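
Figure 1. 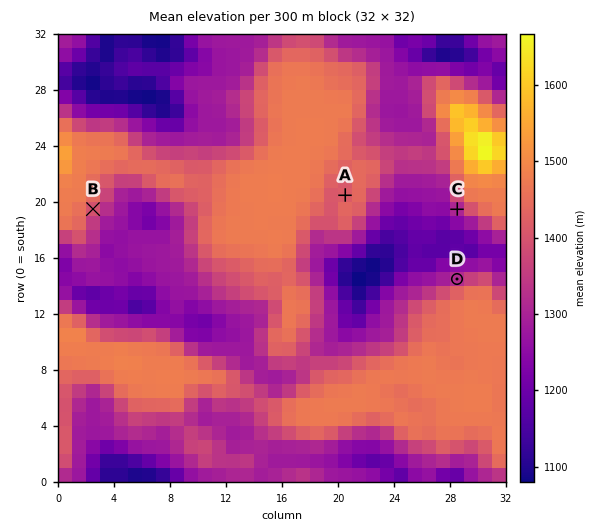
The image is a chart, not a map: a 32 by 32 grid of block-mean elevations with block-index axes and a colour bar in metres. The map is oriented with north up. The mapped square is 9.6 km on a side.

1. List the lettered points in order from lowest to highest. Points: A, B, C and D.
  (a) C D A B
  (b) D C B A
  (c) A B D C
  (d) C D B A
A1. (d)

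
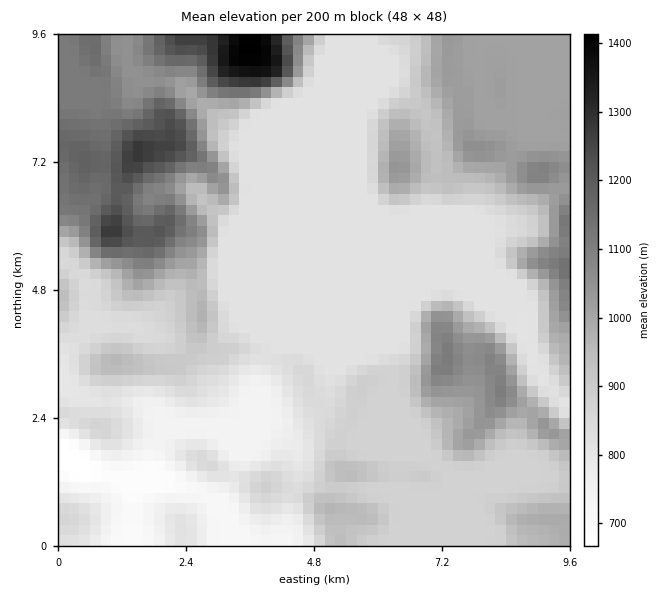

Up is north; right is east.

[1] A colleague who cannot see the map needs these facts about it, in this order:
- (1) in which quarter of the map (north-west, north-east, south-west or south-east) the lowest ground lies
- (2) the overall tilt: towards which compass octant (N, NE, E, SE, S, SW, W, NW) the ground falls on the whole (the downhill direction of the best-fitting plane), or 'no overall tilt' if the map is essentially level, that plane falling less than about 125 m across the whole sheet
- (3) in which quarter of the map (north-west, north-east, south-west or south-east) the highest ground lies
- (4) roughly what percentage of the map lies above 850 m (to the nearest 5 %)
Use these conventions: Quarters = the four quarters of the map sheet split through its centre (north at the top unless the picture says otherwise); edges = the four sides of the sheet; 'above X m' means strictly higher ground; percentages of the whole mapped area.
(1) Look to the south-west quarter for the lowest ground.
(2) Overall the map slopes down towards the south.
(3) The highest point lies in the north-west quarter of the map.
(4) Roughly 60 % of the ground is higher than 850 m.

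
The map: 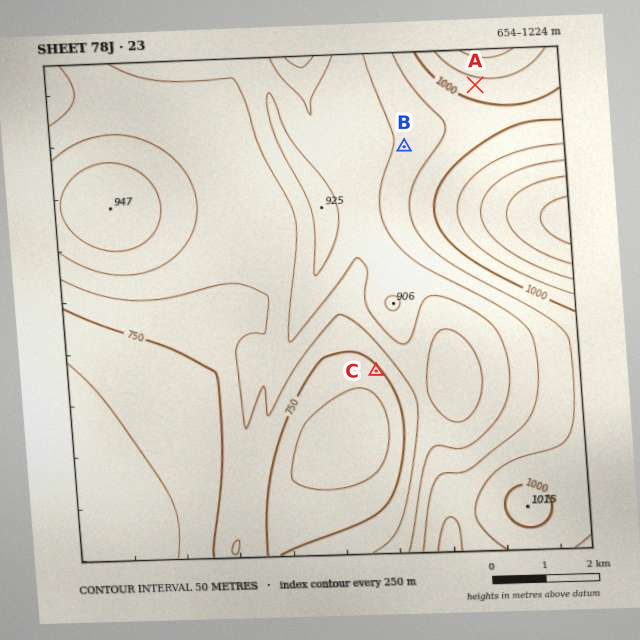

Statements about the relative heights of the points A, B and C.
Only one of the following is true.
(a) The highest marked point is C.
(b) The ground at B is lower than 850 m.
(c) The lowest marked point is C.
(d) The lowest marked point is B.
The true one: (c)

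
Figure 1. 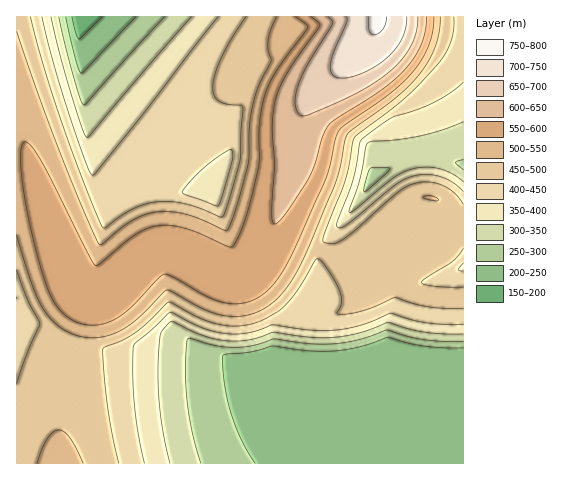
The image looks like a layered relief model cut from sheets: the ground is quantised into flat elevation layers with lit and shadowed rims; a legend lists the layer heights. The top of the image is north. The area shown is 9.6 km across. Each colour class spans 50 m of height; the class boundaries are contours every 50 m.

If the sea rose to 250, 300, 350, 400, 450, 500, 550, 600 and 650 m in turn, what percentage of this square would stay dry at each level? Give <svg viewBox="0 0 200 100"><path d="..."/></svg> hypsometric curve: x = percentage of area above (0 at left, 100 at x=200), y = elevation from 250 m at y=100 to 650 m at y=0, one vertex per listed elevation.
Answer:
<svg viewBox="0 0 200 100"><path d="M171 100l-10-12-14-13-17-13-33-12-39-12-18-13-26-13-7-12"/></svg>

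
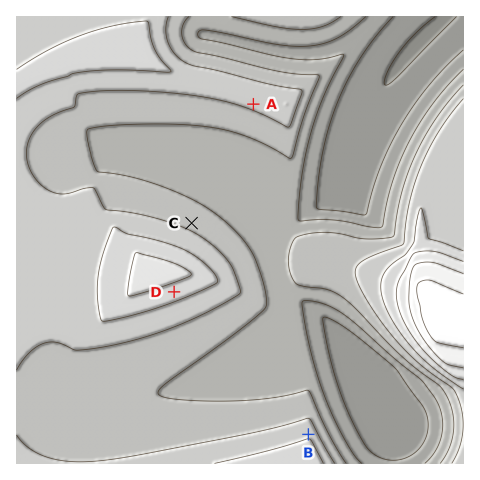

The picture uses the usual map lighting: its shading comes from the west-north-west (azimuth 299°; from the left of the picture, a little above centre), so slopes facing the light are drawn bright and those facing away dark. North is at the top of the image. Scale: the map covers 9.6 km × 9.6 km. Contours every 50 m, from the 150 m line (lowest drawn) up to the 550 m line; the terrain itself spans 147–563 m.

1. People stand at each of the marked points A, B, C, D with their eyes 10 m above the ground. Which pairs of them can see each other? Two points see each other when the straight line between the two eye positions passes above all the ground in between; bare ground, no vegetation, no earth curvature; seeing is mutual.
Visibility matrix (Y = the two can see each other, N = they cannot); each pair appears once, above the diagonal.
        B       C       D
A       Y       Y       N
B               N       Y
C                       N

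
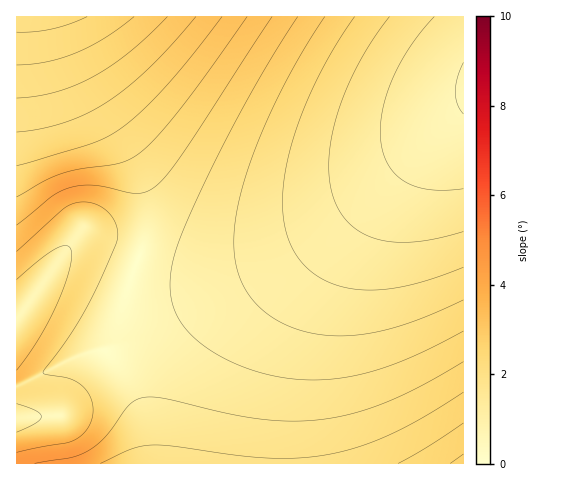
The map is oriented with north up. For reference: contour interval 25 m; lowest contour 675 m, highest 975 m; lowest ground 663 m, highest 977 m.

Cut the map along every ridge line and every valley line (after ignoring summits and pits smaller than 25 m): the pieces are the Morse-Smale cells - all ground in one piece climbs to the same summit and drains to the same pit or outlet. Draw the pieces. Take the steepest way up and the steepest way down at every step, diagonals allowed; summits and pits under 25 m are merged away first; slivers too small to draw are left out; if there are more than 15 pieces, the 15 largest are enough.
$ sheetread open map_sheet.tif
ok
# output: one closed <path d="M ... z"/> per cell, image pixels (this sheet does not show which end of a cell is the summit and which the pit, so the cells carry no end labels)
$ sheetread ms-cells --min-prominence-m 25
<path d="M463 110l-106 95-35 25-39 20-38 13-32 6-32 0-20-3-22-8-2 1-15 48-9 46 20 33 10 27 5 22 2 29 314-1z"/><path d="M463 16l-402 0 19 55 22 42 25 39 14 31 5 20 0 31-8 23 15 6 28 6 32 0 28-5 42-14 28-14 32-20 35-28 86-78z"/><path d="M60 16l-44 1 1 302 42-60 17-19 8-2 12 2 42 18 8-24 0-31-8-27-11-24-25-39-22-42z"/><path d="M84 238l-8 2-10 10-50 70 1 144 132-1 0-18-6-32-10-27-20-33 9-46 16-49-35-16z"/>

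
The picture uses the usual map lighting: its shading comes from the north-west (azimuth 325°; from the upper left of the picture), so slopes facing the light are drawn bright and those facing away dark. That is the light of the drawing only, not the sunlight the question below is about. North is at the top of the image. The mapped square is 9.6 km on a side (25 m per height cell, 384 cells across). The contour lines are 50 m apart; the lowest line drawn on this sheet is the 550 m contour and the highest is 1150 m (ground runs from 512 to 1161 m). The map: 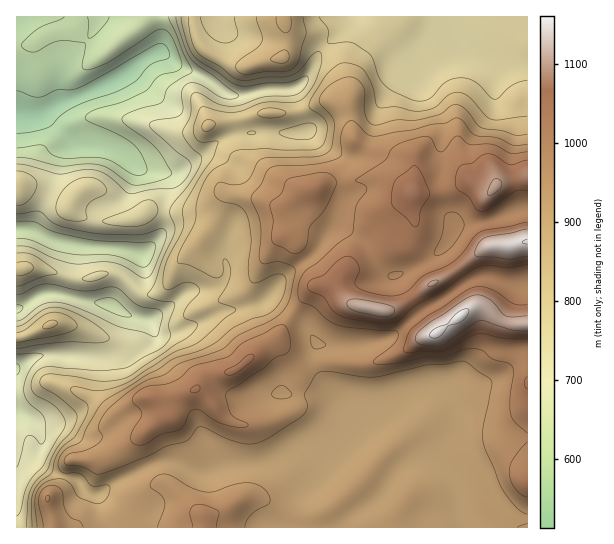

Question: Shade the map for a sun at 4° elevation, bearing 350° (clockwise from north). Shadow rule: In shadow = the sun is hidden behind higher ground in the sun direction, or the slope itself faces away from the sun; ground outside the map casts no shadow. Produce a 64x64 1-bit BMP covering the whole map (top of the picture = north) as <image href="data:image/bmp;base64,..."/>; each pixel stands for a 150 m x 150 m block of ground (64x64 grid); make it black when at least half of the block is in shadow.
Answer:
<image width="64" height="64" href="data:image/bmp;base64,Qk0+AgAAAAAAAD4AAAAoAAAAQAAAAEAAAAABAAEAAAAAAAACAAATCwAAEwsAAAIAAAAAAAAA////AAAAAAAAAAAcAAAAAQAAAD4AAAADGCAAHgAAAYMA8AAAAAABhwH4QAAAAAOHA//MAAAAA+QD///+AAAH8Af///+AAA/wAA///8AAD/AAA///8ADf8AAD///4B//wHAD///gP//A+AH//+B//8T8AH8B4P//5f4OHngg///h/g4c/gP///H8ABj/B///8eAAAf+P///5AAAB/4////v4AAB/j/////8AAB+D/////4AAB4//////wAADH/3///+AAAA//v/8/gMgAD/+H/wQH7wAf/8P4QD/zgB//8ODx//j/H+D8Af///B/eAD4H//4/B8wAHx///B+H4AAP//wQH4PgIYP/AAOPA/ADwP8D/8YB+APgfwf/wAH4APA/f//gAMAAMAD//+AAAgAQAP//8DAHAAA4/4HgPAcAD/7wAAA8DwA///DgADwfAD//4OAAAA8AD58AAAAAAAAADwAAAAAAAAAAAAH8AAAAAAAAA/8AAAAAAAAP/4AAIAAAAB//wABgAAAAf//h8AAAAAH/wf/+AAAAAPwAP/8AAABwAAAD/wAAAPwAABxnAAAA/+AA//AQAAD//AH/+AAAAB//A//4AAAAAf+D//gAAAAAf8/n/AAAAAA//4B8AAAAAA//ABwAAAAAB/wAHAAAAAAD+AAcAAAAAAD4AAAAAAAAAGAAAAAAAA=="/>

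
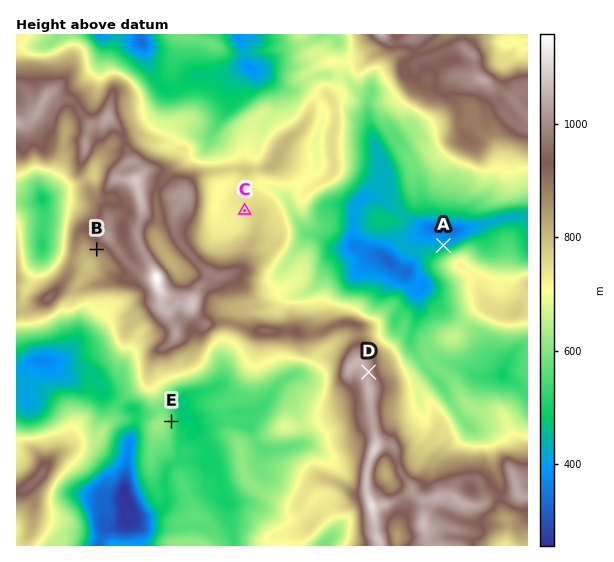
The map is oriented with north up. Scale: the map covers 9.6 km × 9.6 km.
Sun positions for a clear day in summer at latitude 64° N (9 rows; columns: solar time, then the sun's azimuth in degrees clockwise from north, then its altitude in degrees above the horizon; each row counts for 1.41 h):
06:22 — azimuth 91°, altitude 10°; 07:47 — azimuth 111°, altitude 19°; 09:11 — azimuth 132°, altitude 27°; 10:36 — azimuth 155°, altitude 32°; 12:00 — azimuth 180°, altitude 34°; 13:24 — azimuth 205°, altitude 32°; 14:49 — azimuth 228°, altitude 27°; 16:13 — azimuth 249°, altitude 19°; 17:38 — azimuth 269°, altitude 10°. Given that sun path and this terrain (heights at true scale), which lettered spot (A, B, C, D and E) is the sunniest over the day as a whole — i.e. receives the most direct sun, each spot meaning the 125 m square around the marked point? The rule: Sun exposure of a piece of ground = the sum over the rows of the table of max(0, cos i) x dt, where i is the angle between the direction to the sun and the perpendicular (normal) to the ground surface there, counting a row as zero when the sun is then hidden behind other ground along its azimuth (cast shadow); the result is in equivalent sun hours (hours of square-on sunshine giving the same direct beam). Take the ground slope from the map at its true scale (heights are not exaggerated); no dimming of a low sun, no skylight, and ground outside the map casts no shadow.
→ B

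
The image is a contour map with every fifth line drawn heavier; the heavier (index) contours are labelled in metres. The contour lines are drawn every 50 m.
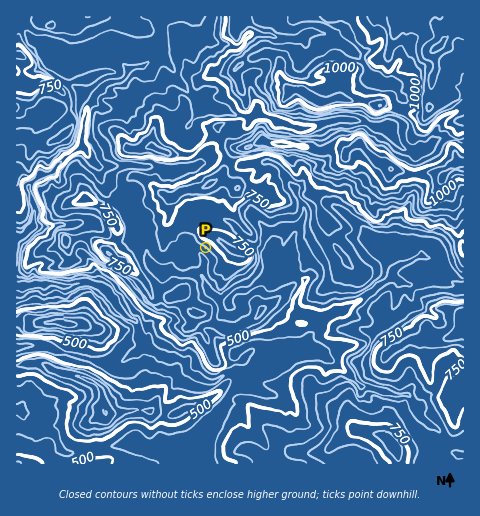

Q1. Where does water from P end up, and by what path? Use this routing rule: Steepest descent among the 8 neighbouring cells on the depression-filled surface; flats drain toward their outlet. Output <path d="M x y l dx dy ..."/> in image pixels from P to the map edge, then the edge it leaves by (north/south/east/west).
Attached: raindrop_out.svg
<path d="M206 248l-5 4 0 3 3 5 0 7-2 5 0 5 2 3 0 4 4 6 8 8 6 3 2 0 10-8 4-2 11-1 7-6 8-5 7 0 1-1 16 0 4-2 6 0 2 2 4 1 1 6-7 14-1 13 15 3 8 5 1 3 0 4-13 12-3 10-10 5-12 10-17 10-9 1-1 1-7 0-4 3-4 0-7-7-4 0-3 3-3 0-10 7-6 0-7-4-6-1-6-5-3-7 0-2-4-3-2-2-13-1-5-3-4 0-4-3-16-16 0-9-2-5-10-5-2-2-5-5-3-8-15-15-6-1-4-2-4 0-2-2-1 2-7 0-6 3-9 0-10-3-17 1-4 2-14 0"/>
exit: west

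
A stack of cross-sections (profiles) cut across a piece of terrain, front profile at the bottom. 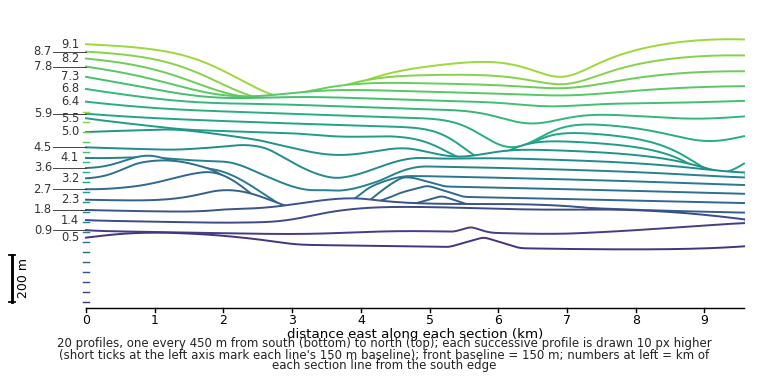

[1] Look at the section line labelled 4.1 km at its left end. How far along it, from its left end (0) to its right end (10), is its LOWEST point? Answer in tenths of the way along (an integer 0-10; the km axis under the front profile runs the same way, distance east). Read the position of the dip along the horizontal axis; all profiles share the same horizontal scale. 4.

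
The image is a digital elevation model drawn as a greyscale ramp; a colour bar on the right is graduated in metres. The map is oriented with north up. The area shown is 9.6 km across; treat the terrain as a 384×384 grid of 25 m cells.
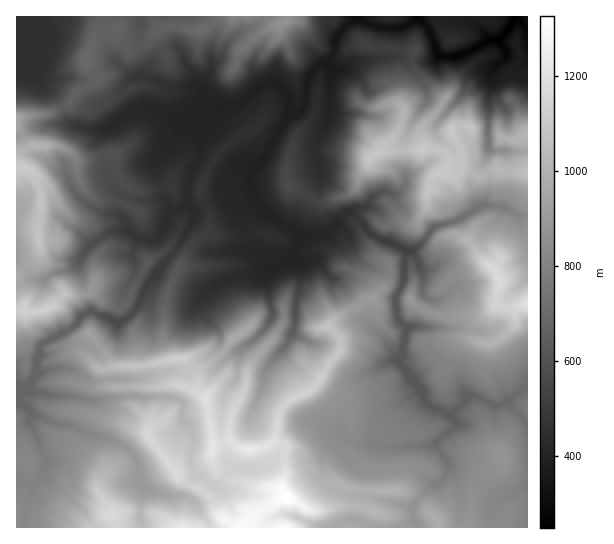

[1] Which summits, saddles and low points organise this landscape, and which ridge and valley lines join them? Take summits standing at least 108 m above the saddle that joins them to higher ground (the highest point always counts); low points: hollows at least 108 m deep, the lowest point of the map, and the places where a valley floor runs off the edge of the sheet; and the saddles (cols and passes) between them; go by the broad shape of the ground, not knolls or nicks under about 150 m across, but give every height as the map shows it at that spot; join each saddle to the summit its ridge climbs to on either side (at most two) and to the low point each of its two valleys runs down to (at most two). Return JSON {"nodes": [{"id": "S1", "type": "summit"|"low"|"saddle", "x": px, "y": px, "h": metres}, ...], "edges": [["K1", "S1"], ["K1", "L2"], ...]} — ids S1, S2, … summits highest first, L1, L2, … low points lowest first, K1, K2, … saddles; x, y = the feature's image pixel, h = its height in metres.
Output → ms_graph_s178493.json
{"nodes": [
{"id": "S1", "type": "summit", "x": 287, "y": 498, "h": 1328},
{"id": "S2", "type": "summit", "x": 527, "y": 305, "h": 1200},
{"id": "S3", "type": "summit", "x": 111, "y": 517, "h": 1163},
{"id": "S4", "type": "summit", "x": 23, "y": 310, "h": 1130},
{"id": "S5", "type": "summit", "x": 17, "y": 167, "h": 1104},
{"id": "S6", "type": "summit", "x": 451, "y": 131, "h": 1099},
{"id": "S7", "type": "summit", "x": 286, "y": 21, "h": 865},
{"id": "L1", "type": "low", "x": 515, "y": 18, "h": 247},
{"id": "L2", "type": "low", "x": 26, "y": 17, "h": 445},
{"id": "K1", "type": "saddle", "x": 142, "y": 527, "h": 1036},
{"id": "K2", "type": "saddle", "x": 25, "y": 267, "h": 946},
{"id": "K3", "type": "saddle", "x": 519, "y": 391, "h": 707},
{"id": "K4", "type": "saddle", "x": 70, "y": 330, "h": 671},
{"id": "K5", "type": "saddle", "x": 63, "y": 107, "h": 637},
{"id": "K6", "type": "saddle", "x": 139, "y": 46, "h": 625},
{"id": "K7", "type": "saddle", "x": 127, "y": 205, "h": 570},
{"id": "K8", "type": "saddle", "x": 411, "y": 59, "h": 543},
{"id": "K9", "type": "saddle", "x": 309, "y": 197, "h": 531},
{"id": "K10", "type": "saddle", "x": 402, "y": 247, "h": 526}],
"edges": [["K1", "S1"], ["K1", "S3"], ["K1", "L1"], ["K2", "S4"], ["K2", "S5"], ["K2", "L1"], ["K3", "S1"], ["K3", "S2"], ["K3", "L1"], ["K4", "S1"], ["K4", "S4"], ["K4", "L1"], ["K5", "S1"], ["K5", "L1"], ["K5", "L2"], ["K6", "S1"], ["K6", "S7"], ["K6", "L1"], ["K7", "S1"], ["K7", "S5"], ["K7", "L1"], ["K8", "S1"], ["K8", "S6"], ["K8", "L1"], ["K9", "S1"], ["K9", "S6"], ["K9", "L1"], ["K10", "S1"], ["K10", "S6"], ["K10", "L1"]]}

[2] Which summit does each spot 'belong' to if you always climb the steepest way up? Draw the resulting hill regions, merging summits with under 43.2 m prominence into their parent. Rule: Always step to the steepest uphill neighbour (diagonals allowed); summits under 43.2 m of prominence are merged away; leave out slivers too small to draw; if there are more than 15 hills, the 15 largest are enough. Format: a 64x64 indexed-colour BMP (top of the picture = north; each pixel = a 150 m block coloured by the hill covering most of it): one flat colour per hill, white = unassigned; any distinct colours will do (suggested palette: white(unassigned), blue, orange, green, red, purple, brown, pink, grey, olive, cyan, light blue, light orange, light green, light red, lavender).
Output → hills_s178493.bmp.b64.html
<image width="64" height="64" href="data:image/bmp;base64,Qk12CAAAAAAAAHYAAAAoAAAAQAAAAEAAAAABAAQAAAAAAAAIAAATCwAAEwsAABAAAAAAAAAA////ALR3HwAOf/8ALKAsACgn1gC9Z5QAS1aMAMJ34wB/f38AIr28AM++FwDox64AeLv/AIrfmACWmP8A1bDFABqqqqqqqqqqAAAAABERERERERERERERERHMzMzMwRERGqqqqqqqqqAAAAABEREREREREREREREREczMzMzBEREaqqqqqqqqqgAAAAERERERERERERERERERzMzMzMwRERGqqqqqqqqqAAAAERERERERERERERERERHMzMzMzBEREaqqqqqqqqoAu7ERERERERERERERERERERzMzMzBERERqqqqqqqqqru7uxFBEREREREREREREREREczMzBEREREaqqqqqqqru7u7FEQREREREREREREREREREczBERERERGqqqqqqqu7u7tEREFEERERERERERERERERwREREREREaqqqqqqq7u7u0REREREEREREREREREREREREREREREaqqqqqqq7u7u7REREREREREQRERERERERERERERERERqqqqqqq7u7u7tEREREREREREQRERERERERERERERERGqqqqru7u7u7u0REREREREREREERERERERERERERERGqqqq7u7u7u7u7REREREREREREEREREREREREREREREaq7u7u7u7u7u7REREREREREQRERERERERERERERERERu7u7u7u7u7u7tEREREREREERERERERERERIhERERERu7u7u7u7u7u7u0REREREREERERERERERERIiIRESERu7uxERERERERERREREREREERERERERERERIiIiIiIhGBERERERERERERFEREREREERERERERERERIiIiIiIiIogRERERERERERERREREREEREREREREREREiIiIiIiIiiIERERERERERERREREREQREREREREREREiIiIiIiIiKIgREREREREREREUREREREEREREREREREiIiIiIiIiIoiBEREREREREREREURERERBERERERERESIiIiIiIiIiiIERERERERERERERFEFEREERERERERERIiIiIiIiIiKIiBERERERERERERERERFERBERERERERESIiIiIiIiIoiIiBERERERERERERERERREQRERERERERIiIiIiIiIiiIiIgRERERERERERERERFERBERERERERIiIiIiIiIiKIiIiIERiIERERERERERERREEREREREREiIiIiIiIiIoiIiIiIiIiBERERERERERFEQRERERERESIiIiIiIiIiiIiIiIiIiIgREREREREREURBERERERERIiIiIiIiIiKIiIiIiIiIiBERERERERERREEREREREREiIiIiIiIiIoiIiIiIiIiIgRERERERERREQRERERERESIiIiIiIiIiiHeIiIiIiIgRERERERERFERBEREREREREiIiIiIiIiKHd3d4iIiIgRERERERERERREERERERERESIiIiIiIiInd3d3eIiIiBERERERERERERQRERERERERIiIiIiIiIid3d3d3iIiIEREREREREREREREREREREREiIiIiIiIiJ3d3d3d4iIgRERERERERERERERERERERMzMiIiIiIiInd3d3d3eIiBERERERERERERFmERERETMzMyIiIiIiIid3d3d3d3dxERERERERERERFmZmYRETMzMzMiIiIiIiJ3d3d3d3d3ERERERERERERERZmZhETMzMzMzMyIiIiInd3d3d3d3ERERERERERERERFmZmZjMzMzMzMzMyIiLud3d3d3d3dxERERERERERERERZmZmZjMzMzMzMzM+7u53d3d3d3d3EREREREREREREREWZmZmYzMzMzMzMz7u7nd3d3d3dxERERERERERERERERZmZmZmZjMzMzMzPu7ud3d3d3d3EREREREREREREREREWZmZmZmYzMzMzM+7u53d3d3d3ERERERERERERERERERZmZmZmZjMzMzMz7u7nd3d3d3cRERERERERERERERERFmZmZmZjMzMzMzPu7ud3d3d3dxEREREREREREREREREWZmZmZmMzMzMzM+7u53d3d3d3ERERERERERERERERERZmZmZmYzMzMzMz///3d3d3d3cRERERERERERERERERFmZmZmZjMzMzMzP///h3d3d3dxEREREREREREREREREWZmZmZmYzMzMzM///+IiId5mZkRERERERERERERERERFmZmZmZjMzMzMz///4iIiJmZmZkREREREREREREREREWZmZmZmYzMzMzP///iIiImZmZmZERERERERERERFVERZmZmZmZmMzMzM///+IiImZmZmZkRERERFVVVEREVURFmZmZmZmYzMzMz8R/4iImZmZmZkREREREVVVVRERVREWZmZmZmZjMzMzPxEfiImZmZmZmRERVVVVVVVVURVVERZmZmZmZmMzMzMxER+ImZmZmZmZmVVVVVVVVVVVVVVRFmZmZmZmYzMzMzEREYiZmZmZmZmZVVVVVVVVVVVVVVERFmZmZmZjMzMzMxERiZmZmZmZmZlVVVVVVVVVVVVVVVERERZmZhEzMzMzMRGZmZmZmZmZmVVVVVVVVVVVVVVVVRERERERER3dMzMxERmZmZmZmZmVVVVVVVVVVVVVVVVVERERERER3d3dMzERGZmZmZmZmZVVVVVVVVVVVVVVVVURERERERHd3d3d0REZmZmZmZmZlVVVVVVVVVVVVVVVUREREQARHd3d3d3dERmZmZmZmZmVVVVVVVVVVVVVVVVRERAAAAAd3d3d3d0R"/>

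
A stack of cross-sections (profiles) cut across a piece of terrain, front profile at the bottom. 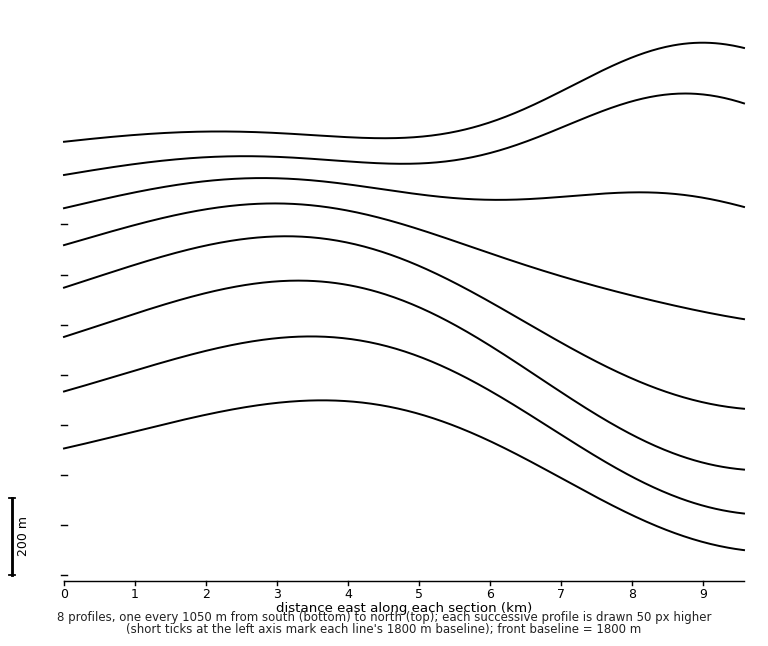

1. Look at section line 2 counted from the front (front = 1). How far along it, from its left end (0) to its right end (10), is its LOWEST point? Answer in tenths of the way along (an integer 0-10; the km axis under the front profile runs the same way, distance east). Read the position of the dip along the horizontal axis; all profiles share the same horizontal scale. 10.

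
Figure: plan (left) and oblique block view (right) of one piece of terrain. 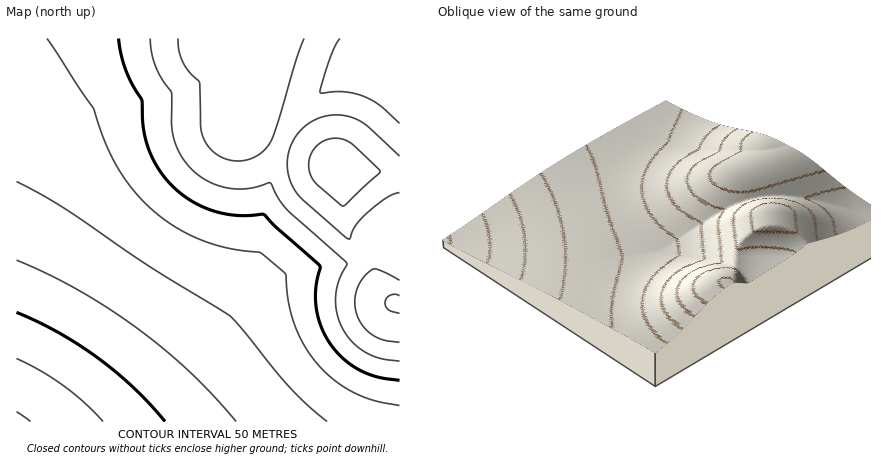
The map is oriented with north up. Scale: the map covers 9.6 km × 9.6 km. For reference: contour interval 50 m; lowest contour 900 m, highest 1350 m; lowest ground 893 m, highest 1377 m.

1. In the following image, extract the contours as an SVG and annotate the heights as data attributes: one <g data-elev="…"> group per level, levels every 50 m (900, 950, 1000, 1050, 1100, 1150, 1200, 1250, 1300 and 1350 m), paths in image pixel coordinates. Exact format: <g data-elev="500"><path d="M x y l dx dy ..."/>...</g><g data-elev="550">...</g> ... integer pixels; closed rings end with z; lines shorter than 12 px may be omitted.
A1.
<g data-elev="900"><path d="M16 412l15 10"/></g><g data-elev="950"><path d="M16 359l24 12 24 15 20 16 19 20"/></g><g data-elev="1000"><path d="M16 312l42 20 40 26 36 30 31 34"/></g><g data-elev="1050"><path d="M16 260l32 14 30 16 30 18 29 20 27 22 26 22 46 50"/></g><g data-elev="1100"><path d="M16 182l46 25 86 58 82 51 60 71 18 18 19 17"/></g><g data-elev="1150"><path d="M47 38l46 70 12 34 13 26 12 17 12 15 24 21 28 16 28 10 36 5 4 2 24 20 2 28 7 24 10 22 15 18 16 16 20 11 20 8 24 4"/></g><g data-elev="1200"><path d="M119 38l2 16 5 16 16 30 1 26 5 20 7 18 11 14 20 19 24 13 24 5 30 0 12 13 44 38-4 24 1 20 6 22 11 18 14 12 14 10 16 5 22 3"/></g><g data-elev="1250"><path d="M400 123l-20-18-16-9-20-4-24 0 10-34 10-20"/><path d="M150 38l2 14 4 14 6 12 10 14 1 42 5 16 8 12 16 16 22 9 22 2 24-6 8 15 9 12 60 54-9 18-2 18 2 18 9 18 10 10 13 8 12 5 18 2"/></g><g data-elev="1300"><path d="M400 280l-20-10-8-1-7 7-6 8-3 8-1 10 3 16 10 14 14 7 18 3"/><path d="M400 156l-38-34-14-6-16-1-16 5-16 10-10 16-3 18 3 16 8 15 50 44 2-1 6-12 10-13 20-15 14-5"/><path d="M178 38l1 12 4 12 6 10 11 10 1 44 3 14 6 9 8 7 10 4 10 1 10-1 8-4 8-6 7-8 33-104"/></g><g data-elev="1350"><path d="M400 296l-4-2-6 2-4 2-1 6 3 6 12 3"/><path d="M341 206l5-1 34-33-30-29-8-4-10 0-10 3-8 8-5 8 0 12 2 6 5 7z"/></g>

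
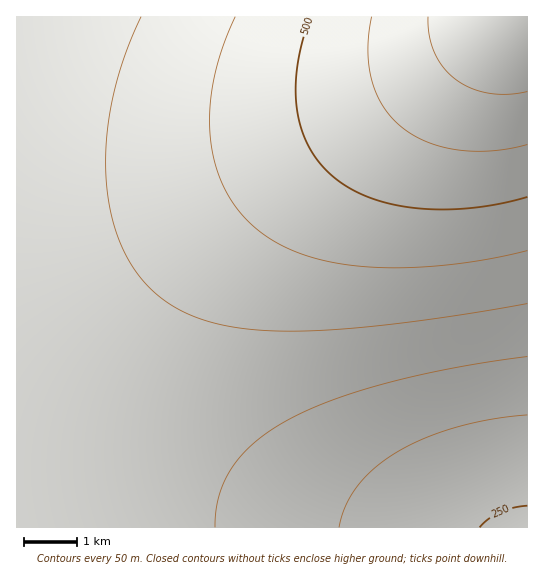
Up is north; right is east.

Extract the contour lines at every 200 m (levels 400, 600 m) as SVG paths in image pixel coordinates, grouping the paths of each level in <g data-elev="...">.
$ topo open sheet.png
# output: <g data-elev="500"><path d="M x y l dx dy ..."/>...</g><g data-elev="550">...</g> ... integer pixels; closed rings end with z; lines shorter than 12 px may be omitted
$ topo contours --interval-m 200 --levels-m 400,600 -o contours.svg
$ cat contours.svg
<g data-elev="400"><path d="M141 17l-17 41-12 43-6 41 0 40 6 37 12 32 17 27 22 22 23 13 28 10 32 6 39 2 46-1 56-5 70-10 70-11"/></g><g data-elev="600"><path d="M428 17l1 18 5 18 9 14 13 12 15 9 18 5 18 1 20-2"/></g>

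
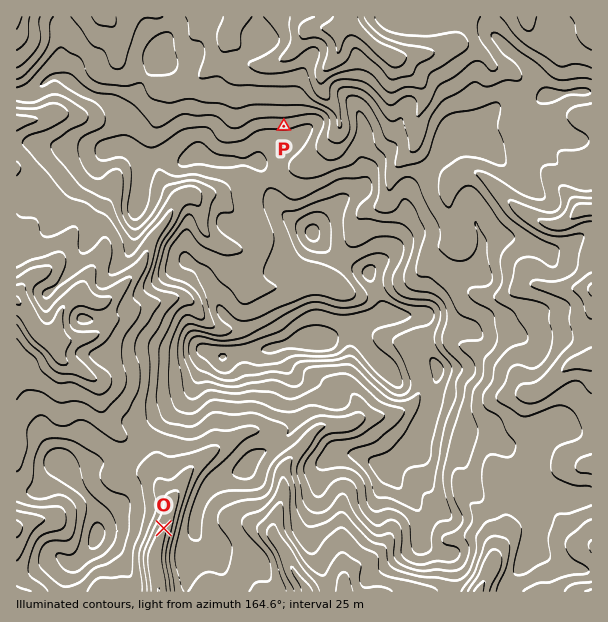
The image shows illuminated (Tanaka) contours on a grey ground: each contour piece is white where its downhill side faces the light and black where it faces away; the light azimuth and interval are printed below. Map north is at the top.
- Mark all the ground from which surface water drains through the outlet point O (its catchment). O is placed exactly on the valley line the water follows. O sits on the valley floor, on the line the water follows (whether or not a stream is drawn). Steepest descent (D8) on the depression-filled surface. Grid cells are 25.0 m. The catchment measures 5.513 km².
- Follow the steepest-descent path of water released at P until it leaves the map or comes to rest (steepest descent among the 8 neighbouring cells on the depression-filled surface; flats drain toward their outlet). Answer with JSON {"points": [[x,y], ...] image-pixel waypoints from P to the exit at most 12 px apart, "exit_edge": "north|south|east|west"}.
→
{"points": [[284, 126], [284, 114], [284, 102], [284, 90], [284, 78], [284, 66], [290, 54], [300, 42], [309, 30], [321, 29], [333, 29], [345, 21], [345, 17]], "exit_edge": "north"}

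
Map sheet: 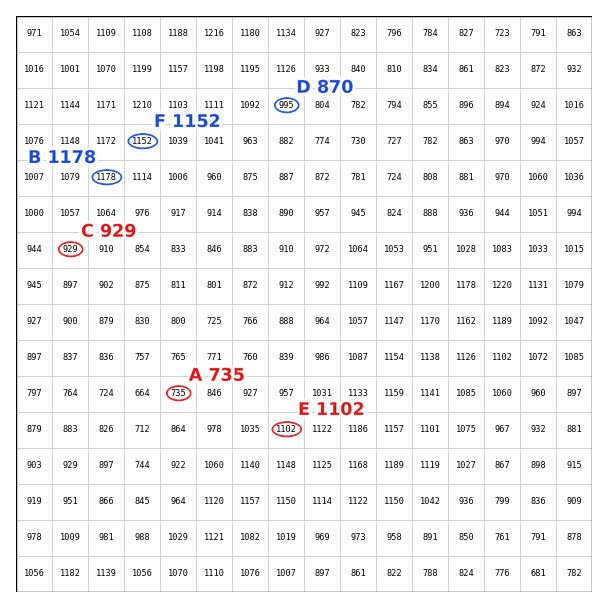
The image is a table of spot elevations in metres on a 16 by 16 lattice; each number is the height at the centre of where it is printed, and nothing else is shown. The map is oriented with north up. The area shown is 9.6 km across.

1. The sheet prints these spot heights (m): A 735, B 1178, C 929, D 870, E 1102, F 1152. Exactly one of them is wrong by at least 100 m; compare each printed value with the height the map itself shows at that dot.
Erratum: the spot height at D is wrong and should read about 995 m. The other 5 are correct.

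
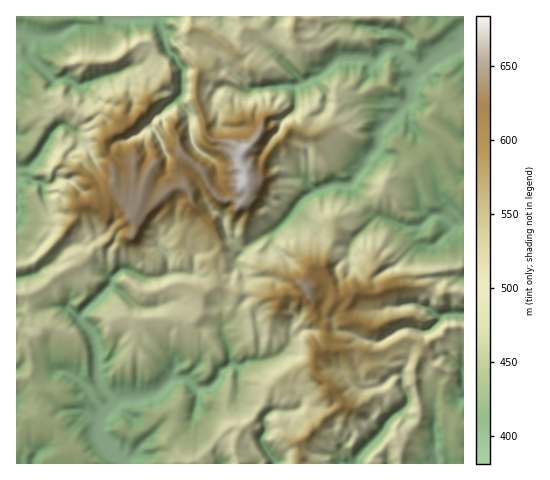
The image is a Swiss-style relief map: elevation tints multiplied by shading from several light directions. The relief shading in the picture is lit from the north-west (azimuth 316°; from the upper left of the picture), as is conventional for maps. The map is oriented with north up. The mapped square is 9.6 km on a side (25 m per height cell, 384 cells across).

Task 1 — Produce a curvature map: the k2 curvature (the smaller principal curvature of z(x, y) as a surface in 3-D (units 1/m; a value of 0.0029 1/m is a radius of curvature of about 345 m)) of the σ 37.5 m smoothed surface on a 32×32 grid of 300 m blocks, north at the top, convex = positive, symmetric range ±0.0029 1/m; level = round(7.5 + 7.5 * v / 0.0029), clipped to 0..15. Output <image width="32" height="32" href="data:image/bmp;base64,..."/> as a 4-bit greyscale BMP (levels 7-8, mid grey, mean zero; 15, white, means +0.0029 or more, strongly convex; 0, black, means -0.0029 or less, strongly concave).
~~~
<image width="32" height="32" href="data:image/bmp;base64,Qk12AgAAAAAAAHYAAAAoAAAAIAAAACAAAAABAAQAAAAAAAACAAATCwAAEwsAABAAAAAAAAAAAAAAABEREQAiIiIAMzMzAERERABVVVUAZmZmAHd3dwCIiIgAmZmZAKqqqgC7u7sAzMzMAN3d3QDu7u4A////AHR3d1ZVZ3dGZRRlNBg3Zld2Z3ZmZYd3Z2B2dmJgaGVnd3d2aWZXZ3eBZlcmVAdkZ3h2VmZXd0ZmYzNlVmUQdHdnZ3VmVXhXZmdoRVdnY0R1Z3hVVmZHM0ZndmWFU1F1ZWdUVWdoZFgUd4dXVVhBY3NmZ3RXZmRlckNGVmZWZkUzd2eDZXdXdmR1dFZ3QUdmZWd3YoZ2d3ZHdGQzQ0gwAGVWdheHd3d3ZmR0RkdlZ4QAZlNhdxRGZ1ZWdFZmVjAAhnd2dhJ3d3Z3V2R3ZYaIdXYhd3cyEiM2ZUVGZkRENlQzZhaGVWdHV3NncmdiZ2NWZ2RiRUVlN2ZjJUd2ZGdnZGZnV0VEhVd2QXM3dXY2dlhWV2VEZHVVZgRWUmeHdDRjVVdGh1Z2ZHFVg1VId2ZnV1ZlRiVndnVyZXdWUURXh1doQiJFZmdGR0Z3VTdlR4d3dlJ1UmV1NmUnZERXd2V2h3Z0RkNVkwcBd3JHN2dkV3d3VwY1cgIHBkRYBmd2dGdWdHdiZFdgKAc2ZiFVd3ZWV1d2aFZFOAAlRmViZ0ZmZVV3ZlZVd0dAZSMhM2ZHZ1ZYd2chMRVmcVVkRkQjZ2V1VWdjZnh0NnBHU3dhdjVUdlZnZnZlV2YRVjdlR3dlVTR1ZmZVd2ZXA3ZkZlZmZ4ZTZ2ZnhlZVVSNlRmZGZ2UiRmd2"/>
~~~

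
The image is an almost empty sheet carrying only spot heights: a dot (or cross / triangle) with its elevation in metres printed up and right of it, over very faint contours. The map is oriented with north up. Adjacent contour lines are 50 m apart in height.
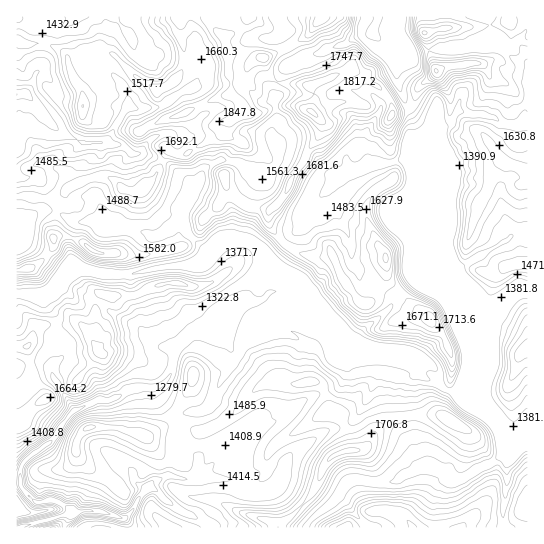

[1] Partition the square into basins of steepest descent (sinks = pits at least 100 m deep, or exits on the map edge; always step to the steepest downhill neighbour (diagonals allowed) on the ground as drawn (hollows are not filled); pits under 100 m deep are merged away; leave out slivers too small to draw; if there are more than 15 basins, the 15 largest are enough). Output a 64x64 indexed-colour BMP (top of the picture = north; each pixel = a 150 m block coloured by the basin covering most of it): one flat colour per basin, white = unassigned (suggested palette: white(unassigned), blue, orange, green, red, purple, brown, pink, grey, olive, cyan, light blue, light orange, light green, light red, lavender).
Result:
<image width="64" height="64" href="data:image/bmp;base64,Qk12CAAAAAAAAHYAAAAoAAAAQAAAAEAAAAABAAQAAAAAAAAIAAATCwAAEwsAABAAAAAAAAAA////ALR3HwAOf/8ALKAsACgn1gC9Z5QAS1aMAMJ34wB/f38AIr28AM++FwDox64AeLv/AIrfmACWmP8A1bDFABEREREREREREREREREREREREREREREREREREREREREREREREREREREREREREREREREREREREREREREREREREREREREREREREREREREREREREREREREREREREREREREREREREREREREREREREREREREREREREREREREREREREREREREREREREREREREREREREREREREREREREREREREREREREREREREREREREREREREREREREREREREREREREREREREREREREREREREREREREREREREREREREREREREREREREREREREREREREREREREREREREREREREREREREREREREREREREREREREREREREREREREREREREREREREREREREREREREREREREREREREREREREREREREREREREREREREREREREREREREREREREREREREREREREREREREREREREREREREREREREREREREREREREREREREREREREREREREREREREREREREREREREREREREREREREREREREREREREREREREREREREREREREREREREREREREREREREREREREREREREREREREREREREREREREREREREREREREREREREREREREREREREREREREREREREREREREREREREREREREREREREREREREREREREREREREREREREREREREREREREREREREREREREREREREREREREREREREREREREREREREREREREREREREREREREREREREREREREREREREREREREREREREREREREREREREREREREREREREREREREREREREREREREREREREREREREREREREREREREREREREREREREREREREREREREREREREREREREREREREREREREREREREREREREREREREREREREREREREREREREREREREREREREREREREREREREREREREREREREREREREREREREREREREREREREREREREREREREREREREREREREREREREREREREREREREREREREREREREREREREREREREREREREREREREREREREREREREREREREREREREREREREREREREREREREREREREREREREREREREREREREREREREREREREREREREREREREREREREREREREREREREREREREREREREREREREREREREREREREREREREREREREREREREREREREREREREREREREREREREREREREREREREREREREREREREREREREREREREREREREREREREREREREREREREREREREREREREREREREREREREREREREREREREREREREREREREREREREREREREREREREREREREREREREREREREREREREREREREREREREREREREREREREREREREREREREREREREREREREREREREREREREREREREREREREREREREREREREREREREREREREREREREREREREREREREREREREREREREREREREREREREREREREREREREREREREREREREREREREREREREREREREREREREREREREREREREREREREREREREREREREREREREREREREREREREREREREREREREREREREREREREREREREREREREREREREREREREREREREREREREREREREREREREREREREREREREREREiIiERERERERERERERERERERERERERERERERERERERESIiIiERERIiERERERERERERERERERERERERERERERERIiIiIiERIiIhEREREREREREREREREREREREREREREREiIiIiIiIiIiIRERERERERERERERERERERERERERERESIiIiIiIiIiIhERERERERERERERERERERERERERERERIiIiIiIiIiIiIREREREREREREREREREREREREREREREiIiIiIiIiIiIiIhERERERERERERERERERERERERERESIiIiIiIiIiIiIiIhERERERERERERERERERERERERERIiIiIiIiIiIiIiIiIhEREREREREREREREREREREREREiIiIiIiIiIiIiIiIiERERERERERERERERERERERERESIiIiIiIiIiIiEiIiIiERERERERERERERERERERERERIiIiIiIiIiIiIREiIiIRERERERERERETMREREREREREiIiIiIiIiIiIRERESIhERERERERERERMzERERERERESIiIiIiIiIiIhERERERERERERERERERMzMRERERERERIiIiIiIiIiJEQRERERERERETMRERERMzMzEREREREREiIiIiIiIiJEREERERERERMzMzMxETMzMzMxERERERESIiIiIiIiJERERBERERERMzMzMzMzMzMzMzERERERERIiIiIiIiJEREREEREREREzMzMzMzMzMzMzMREREREREiIiJEIiJEREREQREREREREzMzMzMzMzMzMxERERERESIiRERERERERERBEREREREREzMzMzMzMzMzERERERERREREREREREREREERERERERERMzMzMzMzMzERERERERFEREREREREREREERERERERERETMzMzMzMzMREREREREUREREREREREREQREREREREREREzMzMzMzMxERERERER"/>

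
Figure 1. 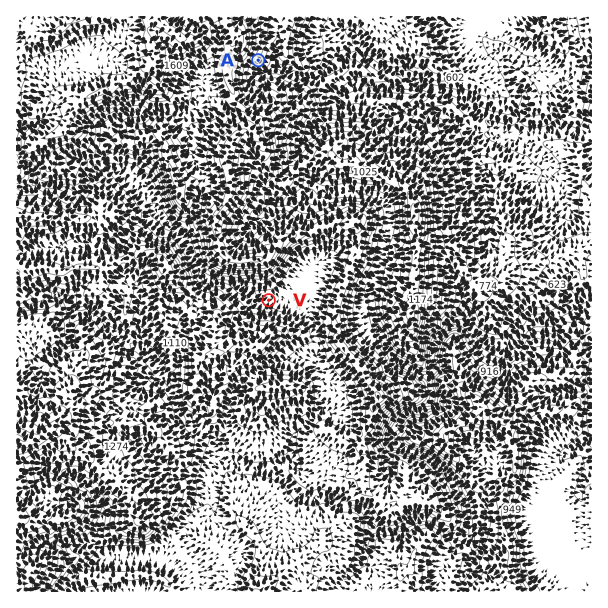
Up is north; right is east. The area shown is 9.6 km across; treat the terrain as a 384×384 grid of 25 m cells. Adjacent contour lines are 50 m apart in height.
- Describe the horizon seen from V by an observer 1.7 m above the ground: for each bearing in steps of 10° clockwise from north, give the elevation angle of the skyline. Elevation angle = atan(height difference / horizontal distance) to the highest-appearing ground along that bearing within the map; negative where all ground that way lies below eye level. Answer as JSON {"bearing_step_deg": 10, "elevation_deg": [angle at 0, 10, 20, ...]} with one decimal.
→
{"bearing_step_deg": 10, "elevation_deg": [30.0, 23.1, 14.4, 9.5, 7.0, 6.3, 3.9, 3.7, 4.6, 5.1, 5.4, 6.2, 8.2, 6.3, 11.7, 17.5, 21.2, 23.7, 26.3, 26.9, 26.5, 25.8, 24.5, 19.6, 15.4, 18.8, 17.5, 14.7, 13.3, 13.7, 11.9, 22.0, 27.2, 29.7, 31.5, 32.0]}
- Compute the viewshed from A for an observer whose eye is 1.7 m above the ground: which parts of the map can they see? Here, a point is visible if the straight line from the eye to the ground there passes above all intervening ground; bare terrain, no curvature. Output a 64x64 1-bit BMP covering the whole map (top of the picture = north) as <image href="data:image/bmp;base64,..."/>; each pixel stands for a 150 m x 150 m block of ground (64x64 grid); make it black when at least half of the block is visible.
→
<image width="64" height="64" href="data:image/bmp;base64,Qk0+AgAAAAAAAD4AAAAoAAAAQAAAAEAAAAABAAEAAAAAAAACAAATCwAAEwsAAAIAAAAAAAAA////AAAAAAAAAAAAAAAAAAAAAAAAAAAAAAAAAAAAAAAAAAAAAAAAAAAAAAAAAAAAAAAAAAAAAAAAAAAAAAAAAAAAAAAAAAAAAAAAAAAAAAAAAAAAAAAAAAAAAAAAAAAAAAAAAAAAAAAAAAAAAAAAAAAAAAAAAAAAAAAAAAAAAAAAAAAAAAAAAAAAAAAAAAAAAAAAAAAAAAAAAAAAAAAAAAAAAAAAAAAAAAAAAAAAAAAAAAAAAAAAAAAAAAAAAAAAAAAAAAAAAAAAAAAAAAAAAAAAAAAAAAAAAAAAAAAAAAAAAAAAAAAAAAAAAAAAAAAAAAAAAAAAAAAAAAAAAAAAAAAAAAAAAAAAAAAAAAAAAAAAAAAAAAAAAAAAAAAAAAAAAAAAAAAAAAAAAAAAAAAAAAAAAAAAAAAAAAAAAAAAAAMAAAAAAAAABwAAAAAAAAAPAAAAAAAAAA8AAAAAAAAAPwAAAAAAEAB/AAAAAAAQAH8AAAAAADgA/wAAAAAAOAH+AAAAAAg4A/4AAAAABAAH/gAAAAAwBAf+AAAAABgcB/8AAAAgHB4H5AAAAGAPAAbkAAAAcA+AHmQAAAB4D+B+ZgAAAPwP+/52AAAA/+AD/P4AAAD+AAZ8/gAAAO4ADgX8AAAAZAAMAfwAAABsAAwB+AAAAAwAAAPxAAAABAAAA/EAAAAEAAAB8Q=="/>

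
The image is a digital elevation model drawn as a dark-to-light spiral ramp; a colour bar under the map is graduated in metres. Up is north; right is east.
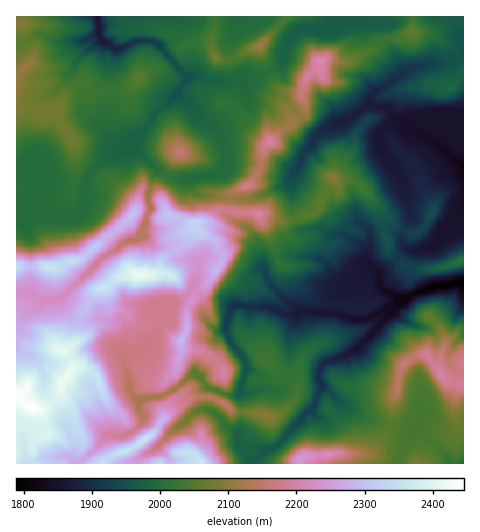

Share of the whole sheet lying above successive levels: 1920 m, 86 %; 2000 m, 62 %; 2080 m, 34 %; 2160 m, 24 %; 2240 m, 14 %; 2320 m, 6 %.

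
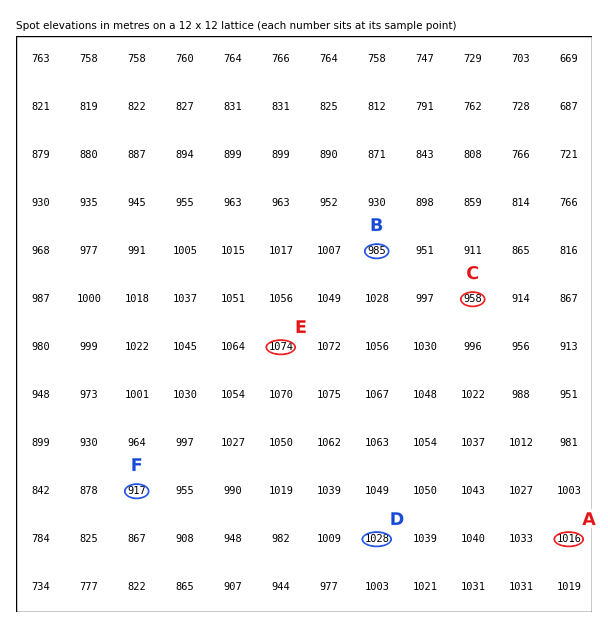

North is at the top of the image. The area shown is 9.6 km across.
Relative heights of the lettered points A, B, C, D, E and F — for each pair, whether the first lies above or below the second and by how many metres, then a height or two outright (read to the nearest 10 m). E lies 150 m above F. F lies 110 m below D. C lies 110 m below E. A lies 100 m above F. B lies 90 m below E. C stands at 960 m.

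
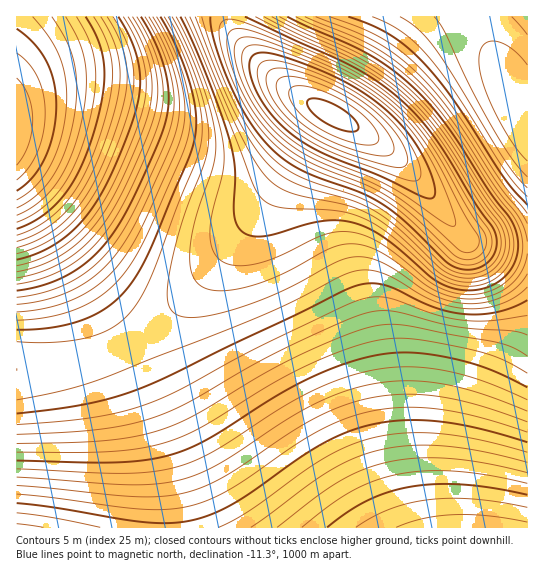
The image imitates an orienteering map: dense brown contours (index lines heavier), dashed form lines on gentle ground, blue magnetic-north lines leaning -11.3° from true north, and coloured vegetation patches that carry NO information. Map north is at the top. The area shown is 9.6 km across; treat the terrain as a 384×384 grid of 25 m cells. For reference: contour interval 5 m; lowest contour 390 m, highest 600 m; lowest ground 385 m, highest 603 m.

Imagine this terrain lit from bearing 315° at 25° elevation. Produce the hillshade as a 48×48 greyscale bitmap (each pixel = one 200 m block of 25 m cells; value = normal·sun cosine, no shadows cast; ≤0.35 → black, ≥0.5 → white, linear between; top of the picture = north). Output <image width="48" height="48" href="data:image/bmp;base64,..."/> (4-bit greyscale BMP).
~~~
<image width="48" height="48" href="data:image/bmp;base64,Qk32BAAAAAAAAHYAAAAoAAAAMAAAADAAAAABAAQAAAAAAIAEAAATCwAAEwsAABAAAAAAAAAAAAAAABEREQAiIiIAMzMzAERERABVVVUAZmZmAHd3dwCIiIgAmZmZAKqqqgC7u7sAzMzMAN3d3QDu7u4A////AGZmZmZmZmZmZmZmZmZmZmZmZmZmZmZmZmZmZmZmZmZmZmZmZmZmZmZmZmZmZmZmZmZmZmZmZmZmZmZmZmZmZmZmZmZmZmZmZlVmZmZmZmZmZmZmZmZmZmZmZmZmZmZmZlVVZmZmZmZmZmZmZmZmZmZmZmZmZmZmZlVVVmZmZmZmZmZmVVVWZmZmZmZmZmZmZlVVVmZmZmZmZmZVVVVVZmZmZmZmZmZmZlVVVmZmZmZmZmZVVVVVVmZmZmZmZmZmZlVVZmZmZmZmZmVVVVVVVmZmZmZmZmZmZlZmZmZmZmZmZmVVVVVVVmZmZmZmZmZmZmZmZmZmZmZmZmVVVVVVVmZmZmZmZmZmZmZmZmZmZmZmZmZVVVVVVmZmZmZmZmZmZmZmZmZmZmZmZmZVVVVVVmZmZmZmZmZmZnd3dmZmZmZmZmZlVVVVVmZmZmZmZmZnd3d3d3d3ZmZmZmZmVVVVVmZmZmZmZmZ3d3d3d3d3d2ZmZmZmVVVVVmZmZmZmZmZ3d4iIiId3d3dmZmZmZVVVVmZmZmZmZmZnd4iIiIiId3d2ZmZmZlVVVmZmZmZmZmZmd5mZmIiIh3d3ZmZmZmVVVmZmZmZmZlZmZ5mZmZmIiId3dmZmZmZVZmZmZmZmVVVVZqqpmZmZiIh3d2ZmZmZmZmZmZmZlVUREVaqqqpmZmIiHd3ZmZmZmZmZmZmZlVDMzRaqqqqqZmYiId3dmZmZmZmZmZmZmVDIjNLqqqqqqmZiIh3d2ZmZmZmZmZnd2VDIiM7u7u6qqqZmIh3d2ZmZmZmZmZ3d3ZUMiI7u7u7uqqpmYiHd3ZmZmZmZmZ3d3dlMyM7u7u7u6qqmZiId3dmZmZmZmZ3d3d2VDM7u7u7u7qqqZmIh3d2ZmZmZmd3d3d3ZURLu7u7u7uqqpmIiHd3ZmZmZmZ3d3d3dmVbu7u7u7u6qpmYiHd3ZmZmZmZ3d3dmZmZru7u7u7u6qqmZiId3ZmZVVmZnd2ZmZmd6q7u7u7u7qqqZmIh3dmZVVWZmZmZmZmd6qru7u7u7uqqZmIh3dmVVVVZmZmZmZmd6qqu7u7u7uqqpmYh3ZmVVVVZmZmZmZmd5qqq7u7u7u6qpmYh3ZmVVVVZmZmZmZmd5mqqqu7u7u6qqmYh3dmZVVmZmZmZmZmd5maqqq7u7u6qqmYh3dmZmZmZmZmZmZnd4mZqqqru7u6qqmYiHd2Zmd3d3ZmZmZnd4iZmqqqq7u6qqmZiId3d3d3d3d2ZmZnd4iJmaqqqqqqqqmZiIiIiIiIh3d3ZmZ3d4iJmZqqqqqqqqqZmIiIiIiIiHd3dmd3d4iImZmqqqqqqqqZmZmZmZmYiId3d3d3d3iIiZmaqqqqqqqZmZmZmZmZiId3d3d3d3eIiJmZmqqqqqqpmZmqqpmZiId3d3d3d3eIiImZmaqqqqqpmZqqqpmZiId3d3d3d3d4iIiZmZmqqqqZmZmqqpmYiId3d3d3d3d4iIiJmZmZmZmZmZmaqZmYiId3d3d3d3d4iIiJmZmZmZmZmZmaqpmZiIh3d3d3dw=="/>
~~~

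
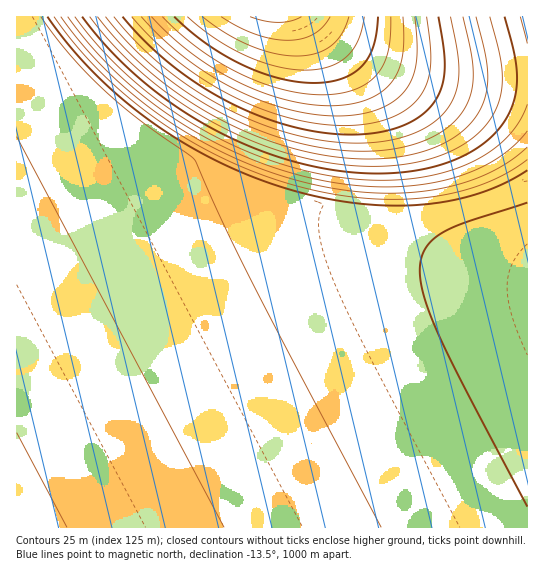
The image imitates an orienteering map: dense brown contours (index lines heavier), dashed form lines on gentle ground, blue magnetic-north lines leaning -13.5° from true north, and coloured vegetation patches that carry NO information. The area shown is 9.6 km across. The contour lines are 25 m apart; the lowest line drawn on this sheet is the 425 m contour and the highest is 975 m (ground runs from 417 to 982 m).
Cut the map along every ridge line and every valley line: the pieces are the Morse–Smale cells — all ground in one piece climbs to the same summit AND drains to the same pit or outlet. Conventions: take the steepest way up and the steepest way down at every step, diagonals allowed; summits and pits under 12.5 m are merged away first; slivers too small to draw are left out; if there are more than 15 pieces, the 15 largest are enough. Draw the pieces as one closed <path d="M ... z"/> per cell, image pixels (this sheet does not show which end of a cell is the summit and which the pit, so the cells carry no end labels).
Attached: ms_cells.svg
<path d="M527 179l-17 9-28 11-32 8-28 4-53 1-72-9-18 0-18 4-64 28-179 94-2 2 0 196 511 1z"/><path d="M314 16l-298 1 1 314 180-96 64-28 18-4 18 0 72 9 53-1 28-4 32-8 28-11 18-10-1-101-65 0-25-2-31-7-45-19-22-13z"/><path d="M527 16l-212 1 46 32 45 19 31 7 25 2 65 0z"/>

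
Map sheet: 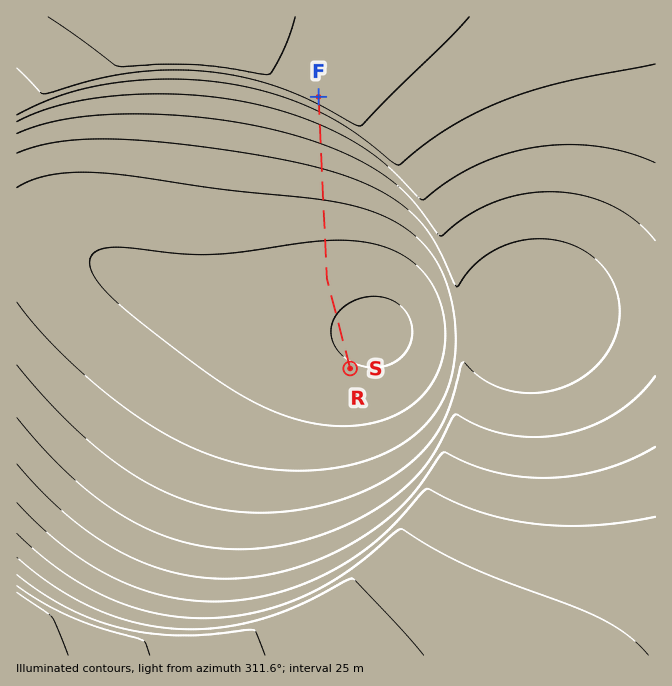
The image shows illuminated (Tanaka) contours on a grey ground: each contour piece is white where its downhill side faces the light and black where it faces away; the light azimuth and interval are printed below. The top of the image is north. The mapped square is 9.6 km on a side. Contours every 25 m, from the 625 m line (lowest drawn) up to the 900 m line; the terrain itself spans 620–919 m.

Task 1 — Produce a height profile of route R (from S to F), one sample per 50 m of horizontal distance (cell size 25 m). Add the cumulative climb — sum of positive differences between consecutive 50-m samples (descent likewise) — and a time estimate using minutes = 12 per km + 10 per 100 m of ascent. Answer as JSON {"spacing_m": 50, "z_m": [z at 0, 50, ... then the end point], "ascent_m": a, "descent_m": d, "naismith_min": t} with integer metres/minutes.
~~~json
{"spacing_m": 50, "z_m": [627, 626, 625, 625, 624, 624, 624, 624, 623, 623, 623, 623, 624, 624, 624, 624, 625, 625, 626, 626, 627, 628, 628, 629, 630, 631, 632, 633, 634, 635, 636, 638, 639, 640, 642, 643, 645, 646, 648, 650, 651, 653, 655, 657, 659, 661, 663, 665, 667, 669, 672, 674, 676, 679, 681, 684, 686, 689, 692, 694, 697, 700, 703, 706, 710, 713, 716, 720, 723, 727, 731, 735, 740, 744, 749, 755, 761, 767, 775, 785, 798, 810, 814, 815], "ascent_m": 192, "descent_m": 3, "naismith_min": 69}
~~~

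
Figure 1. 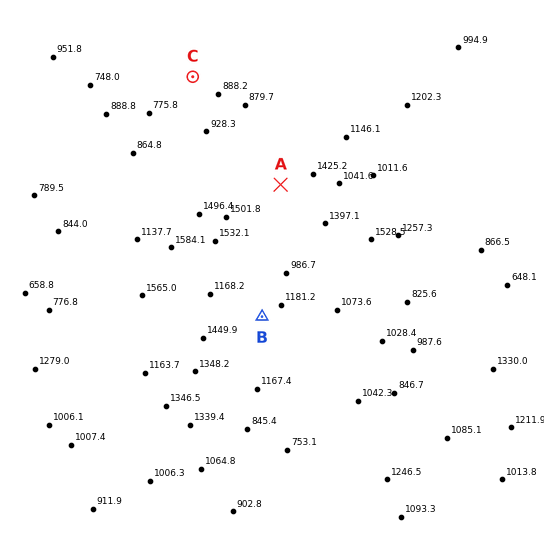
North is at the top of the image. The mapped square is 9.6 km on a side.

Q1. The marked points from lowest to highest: C B A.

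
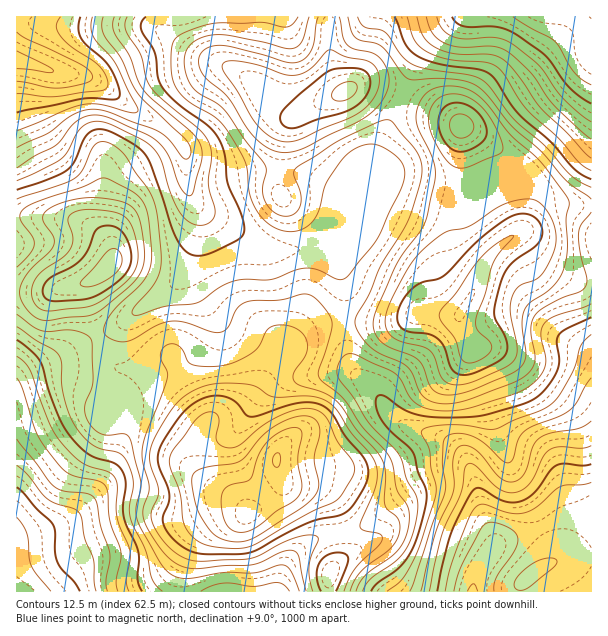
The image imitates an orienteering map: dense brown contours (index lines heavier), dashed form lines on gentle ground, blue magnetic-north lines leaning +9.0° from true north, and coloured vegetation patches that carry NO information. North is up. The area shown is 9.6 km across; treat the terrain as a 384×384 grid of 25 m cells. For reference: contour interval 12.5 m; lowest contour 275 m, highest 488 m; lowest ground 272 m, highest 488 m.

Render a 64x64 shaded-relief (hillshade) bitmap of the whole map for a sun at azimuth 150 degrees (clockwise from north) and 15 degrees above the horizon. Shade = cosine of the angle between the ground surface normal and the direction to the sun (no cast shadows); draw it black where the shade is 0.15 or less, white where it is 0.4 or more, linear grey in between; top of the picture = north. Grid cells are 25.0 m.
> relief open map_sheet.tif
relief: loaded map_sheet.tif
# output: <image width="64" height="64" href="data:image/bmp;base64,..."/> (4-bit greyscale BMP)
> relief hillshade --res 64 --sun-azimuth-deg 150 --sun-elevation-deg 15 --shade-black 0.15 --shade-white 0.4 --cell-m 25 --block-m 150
<image width="64" height="64" href="data:image/bmp;base64,Qk12CAAAAAAAAHYAAAAoAAAAQAAAAEAAAAABAAQAAAAAAAAIAAATCwAAEwsAABAAAAAAAAAAAAAAABEREQAiIiIAMzMzAERERABVVVUAZmZmAHd3dwCIiIgAmZmZAKqqqgC7u7sAzMzMAN3d3QDu7u4A////AHd3d3ZVVVZneJmqmZmZmHVVes3cupmqqql2VVZ3iIiId3d3dlVERWZ4mquqqqmYdUVpvd3LqqqqqYZUVWd3eIhnd3d2ZUNEVniavMy7u6h1RFes3dy7uqqph1RFVnd3d2ZmZnZlRERWeJq83d3cuYZDRXm83dy7qqqYZURVZnd3ZmZmZmZVVVZ4mavM3d3Ll1REV4q83cu6qph2VFVmZndmZmZmZmZmZ3iIiau83ty5dVVVZ4rN3LqpmYdlVWZmZmZmZmZmZmZnd3d3iJrN3cuYd2ZmaKvMy6mZiHdmZmZmd3d2ZmVVVWZmZnd3eKvM3LqYiHZmirzLupmIiId2Zmd3d3d2ZVRERFVmZmZniavMu6mZh2Z4rMy6mZmZmId3d3d4iIdlQzMzRVZmZmZniau6qZmZdmeavLupmaqpmHd3d3iJmHZDMjRFVmZmVmZ4mqmZmamXZnmru6mZqrqYiIh3d4iZh1QzRFVmZmVVZneIiIiJmph2eImqmYmau6mIiHd3eImYdURVZmVVVVVmd3d3d4iZmYd3iJmIiJqqqYiId3d3iZmHVVVmZVVERFZ3d3d3eIiIh3eIiIh3iZqpmJl3d3eImphlRFVVVURERWeIh3d3d3d3eIiZiHeImZmZmXd3d4iZmGQzRVZlVEMzVoiId2ZmZmZ3iJmId3iJmZmZd3d3eImYZTM0VmZmQyI1eIh3ZVVVVmeImZiIiJmZmZlmZnd3iIh1QzNWZ3dkIRNXiIdlVVVmd4mqqYiJmamZmGZmZnd3d3ZDM0Vnd2UxETRnd2ZmZneJq7upmZmqqpmYZmZmZmd3dlQzNFZ3dkMQEjVmZmZ3eJq8y7qpqqqqmYhmZmZmZmd2ZUMzNFZmVDEAEkVmd3d4mrvMu6qqqqqZiGZmZmVmZ3ZlVDMzRVZlUyESNFZ3d3eImrzLuqqqqZmIZmZmZWZnd2ZlQzM0VWZlVDNFZnd3dmeJq8zLuqqpmYhmZmZmZmd3ZmZVRERVVmdmZmZnd3d2ZmeazMy7uqmZmHZmZmZmZ2ZmZmZVRFVWZ3iIh3d4iIdmZnm8zMu6qZmYd3ZmZmZmZmZnZmVVVVZneImIiIiZmHdmZ5q7u6mYiIiId3dmZmZlZmZmZlVVVmZ3iJiIiJmZiHZmeJmqmIiIiIiIh3dmZVVVZmZmZVVmZmd4iIh3iZmYd2ZmeIiIiIiIiJmYh3dlVERVVmZVVWZmZneIh3Z3iZmHd2ZneIiIiJmImqmZiHZURERVVVVWZmZmZ3d2ZVZ4iId3d2Z4mZmZmYiau6qqmHVEREVVVVVVVVZmd2ZURFZ3dmeId3iaqZmqd4q7u7y6l2VEVVVVVVVVVmZmZVQzRWZlVomIiJqqmapmaJqrzdy5hlVVVVVVVVVVZmZlVDM0VVVFeJmImqqZmVRWd4ms3tuYdmVVVVVVVVVmZmVUQzRVVUVomZiJqpmIQzNFVnnN3Ll3ZlVVVVVVVVZmZVVDNFVVRFeJmIiZmIczIjNEV5vMuYdmZVVVVVVVVWZlVUQ0RWVURomYiImYdzMiMzRFaauph2ZmVVZmZVVWZmVVRDRFZlRFeZmIiZh3RDM0RERXmqmHZmZmZmZmZmZmZVVEM0RVVERomZiJmIdVVVVVVVZ5mYdmZVZmZnd3d2ZmVURDNFVVQ0aJmZiYiGZmZlVVVniYh2ZVVWZneIiHd3ZlVEREVVVDNFeIiIiId3dmZVVVaIiHZVVVZneImYh3d2ZVRERVZlQzRWd3iJlmZlVVVEVniIdlVVZmd4mZiHd3ZlVVRVZmZUM0RWeImURERERERFZ4h2VWZmZneImId3dmZVVVVmZmVENFZ3iIIiIiMzREVnd3ZmZmZmZ3iIh3d3ZlVUVWZmZmVVVnd2YiIiIjRFVWZ3dlVmZmVWZ3eHd3dmZVRFZmd2ZmZndlVCIiIiNFVmZnd2VVZmVVVmd4h3d3ZlVEVmd3d3ZndmVDMzMzNFVmZneHZURWZlZmd4iId3d2ZVVWd3d3d2ZmVUREQzM0VWZmd3dlRFZmZniIiIiHd3d2ZWaIiId3ZmZVVUREMzNFZmZmd2VEVmd3iZqpmYiHd3dmZ4mZiHZlVWZmREQzM0VVVVVmZmVmZ3iZq7qqmYh3d3ZniaqYdlRVVmZEMzMzNEQzRGd3d2d3eImqu7u6mId3dmZ4mZdlREVWZkQzMiIiMyM1Z4iId3d3eImrvMu5h3ZmVWeIh2VEVVVVRDMiEREiNFZ4mZiHd3d2d4mrzMqXZlVERWZmVVVVVVVEMyEAARNFeImZmId2d2ZmeJq8y6hlVDM0RVZmZmVVVUQyIQABJFeIiIiIh3Z3ZmVmeJvLqXZUMiM0VmZmZmVVRDMhERI1Z3h3d4iHdmZmVVVWeKupdlMyIjRWZmZmZlVEREMzNFVmZmZnd3dmZmVURERWiZl2QyISNFZmZmZmVURVZmZmZmVVVWZ3dmVVVUMzRERXiHVDIREjRmZmZmZmVmd4iId2ZVVVVWZlVEREQzNEM0VnZUMhERI1VVVmZmZ3iIiJiHdmZlVEVVRERERDNEVDNFZlQzIREjRVVVZnd4iIiIiId3dmZUQzREREREREVlQ0VmZUQyIiI0VVVmd3iIh3d3d3d3ZlQzMzREVVVERndURWd2ZUQzIjRVVWZ3d3d2ZVVVZmZmVDMzREVVVURGeHVVZ3d2ZUQzRFVVVmd2ZmZVVEVVVWZUQzRERVVVQ0Z4dlVniHdmVURFVVVWZm"/>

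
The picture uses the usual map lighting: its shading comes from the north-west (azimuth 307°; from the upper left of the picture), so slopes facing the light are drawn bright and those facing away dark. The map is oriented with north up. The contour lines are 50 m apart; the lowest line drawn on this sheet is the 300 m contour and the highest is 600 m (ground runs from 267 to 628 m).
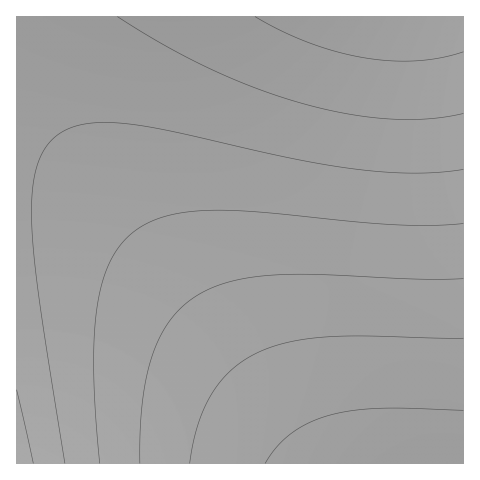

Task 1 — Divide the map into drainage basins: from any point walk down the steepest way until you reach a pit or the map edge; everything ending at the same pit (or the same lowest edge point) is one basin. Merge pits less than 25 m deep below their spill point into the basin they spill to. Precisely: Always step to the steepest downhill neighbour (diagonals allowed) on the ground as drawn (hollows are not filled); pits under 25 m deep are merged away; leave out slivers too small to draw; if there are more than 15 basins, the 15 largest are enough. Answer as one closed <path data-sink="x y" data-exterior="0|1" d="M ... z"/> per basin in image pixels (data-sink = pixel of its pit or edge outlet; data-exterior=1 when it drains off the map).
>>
<path data-sink="403 17" data-exterior="1" d="M463 16l-446 0-1 164 25 3 23 8 27 16 20 17 37 36 41 47 125 157 149 0z"/><path data-sink="17 463" data-exterior="1" d="M27 180l-11 1 1 283 297-1-125-156-41-47-37-36-40-30-25-10z"/>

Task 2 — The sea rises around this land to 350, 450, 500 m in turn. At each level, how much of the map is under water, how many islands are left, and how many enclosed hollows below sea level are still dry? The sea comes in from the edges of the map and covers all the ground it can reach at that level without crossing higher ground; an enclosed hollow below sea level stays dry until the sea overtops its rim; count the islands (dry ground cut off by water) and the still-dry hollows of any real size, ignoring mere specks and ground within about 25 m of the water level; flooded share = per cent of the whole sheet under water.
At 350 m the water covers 13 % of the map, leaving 0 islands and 0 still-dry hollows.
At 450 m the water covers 56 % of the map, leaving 0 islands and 0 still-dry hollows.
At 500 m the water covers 72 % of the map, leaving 0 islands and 0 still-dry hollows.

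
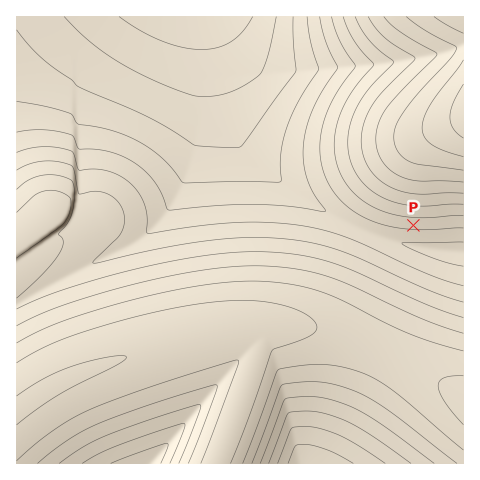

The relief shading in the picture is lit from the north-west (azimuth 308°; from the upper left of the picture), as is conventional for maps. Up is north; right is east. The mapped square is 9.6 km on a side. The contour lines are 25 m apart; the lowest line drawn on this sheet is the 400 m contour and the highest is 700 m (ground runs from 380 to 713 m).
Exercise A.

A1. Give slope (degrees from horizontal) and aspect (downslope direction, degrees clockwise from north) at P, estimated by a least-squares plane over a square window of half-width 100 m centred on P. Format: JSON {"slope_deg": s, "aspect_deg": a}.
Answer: {"slope_deg": 6, "aspect_deg": 183}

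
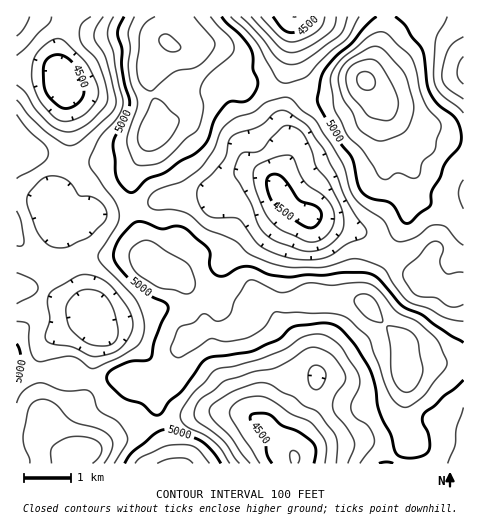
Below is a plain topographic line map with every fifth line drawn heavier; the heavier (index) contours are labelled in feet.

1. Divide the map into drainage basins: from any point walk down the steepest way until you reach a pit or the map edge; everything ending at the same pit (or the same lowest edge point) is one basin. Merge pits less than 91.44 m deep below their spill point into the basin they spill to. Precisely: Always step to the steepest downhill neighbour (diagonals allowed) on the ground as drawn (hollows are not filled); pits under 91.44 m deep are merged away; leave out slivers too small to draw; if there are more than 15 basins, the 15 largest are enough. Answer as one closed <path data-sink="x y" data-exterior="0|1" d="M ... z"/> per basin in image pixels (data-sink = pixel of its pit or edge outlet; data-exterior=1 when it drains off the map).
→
<path data-sink="281 195" data-exterior="0" d="M169 44l-9 11-10 19 0 13 7 22-1 17-24 48 0 33 14 43-2 14 15 9 10-3 16 13 19 35 0 8-2 3 27 2 20-8 6-8 0-15 2-2 12 0 18 5 21-6 26 5 26-1 5 2 8 10 27 24 4 10 2 20 13 0 28-6 16 0 1-221-22-5-16-9-20-6-14-7-11-10-16-23-14 12-15 6-16 0-23-7-23 0-17-6-9 1-4 4-20-30-11-10-14-4-23 2z"/><path data-sink="64 85" data-exterior="0" d="M174 16l-158 1 1 353 16 3 42 0 17 6 56-3 13 5 7 0 8-10 5-23 23-22 0-8-19-35-16-13-10 3-15-9 2-14-14-43 0-33 24-48 1-17-7-22 0-13 10-19 9-12-2-3 8-19z"/><path data-sink="295 458" data-exterior="0" d="M315 297l-27 6-19-5-12 0-2 2 0 15-6 8-20 8-25-2-23 19-5 23-4 6-10 8-6 15 2 21 9 23 3 19 293 1 1-102-17-1-28 6-13 0-4-26-37-38-5-2-26 1z"/><path data-sink="85 452" data-exterior="0" d="M19 370l-3 0 1 94 153-1-14-57 1-10 8-15-17-5-56 3-17-6-42 0z"/><path data-sink="294 17" data-exterior="1" d="M384 16l-209 0-8 24 4 5 5 3 23-2 14 4 11 10 20 30 4-4 9-1 17 6 23 0 23 7 16 0 15-6 15-12 16-44z"/><path data-sink="463 71" data-exterior="1" d="M463 16l-78 0-6 32-13 30 15 25 11 10 14 7 20 6 16 9 18 5 4-1z"/>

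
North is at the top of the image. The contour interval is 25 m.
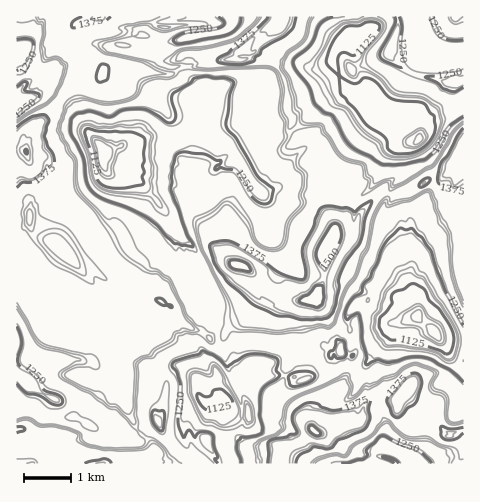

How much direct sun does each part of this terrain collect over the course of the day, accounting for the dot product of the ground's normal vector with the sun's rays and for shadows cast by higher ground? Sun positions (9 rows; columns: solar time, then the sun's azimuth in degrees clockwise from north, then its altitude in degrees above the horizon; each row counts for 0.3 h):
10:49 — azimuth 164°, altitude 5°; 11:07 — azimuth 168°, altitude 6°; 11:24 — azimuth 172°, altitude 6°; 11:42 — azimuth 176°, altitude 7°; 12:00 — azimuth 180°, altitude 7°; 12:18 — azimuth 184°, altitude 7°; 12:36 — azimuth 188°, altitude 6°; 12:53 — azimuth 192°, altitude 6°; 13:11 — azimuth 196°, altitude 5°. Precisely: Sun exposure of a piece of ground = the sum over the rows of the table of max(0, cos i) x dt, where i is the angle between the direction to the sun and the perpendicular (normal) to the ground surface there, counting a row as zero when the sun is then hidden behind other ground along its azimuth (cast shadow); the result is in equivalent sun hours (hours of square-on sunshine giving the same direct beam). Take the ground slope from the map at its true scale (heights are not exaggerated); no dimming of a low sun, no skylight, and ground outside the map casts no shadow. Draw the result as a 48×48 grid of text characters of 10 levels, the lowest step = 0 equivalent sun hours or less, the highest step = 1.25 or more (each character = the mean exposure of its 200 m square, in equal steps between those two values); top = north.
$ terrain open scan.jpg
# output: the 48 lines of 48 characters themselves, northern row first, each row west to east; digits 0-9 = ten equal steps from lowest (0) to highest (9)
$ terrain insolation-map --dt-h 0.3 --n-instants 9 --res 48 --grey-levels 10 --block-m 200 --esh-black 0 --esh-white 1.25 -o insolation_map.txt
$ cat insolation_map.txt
657221136534576200000000000123255889874101223257
322222432223404774210000003354234462200002224423
651222223442021110000000023852553411100022222688
002222220000000000000000225227863210000021222111
002773221000000003432233562243222010013630110000
000112221122210004778999999710000001153473000000
000001222222258863489984222330000002436424432000
200002223322253236732211222230100000001432223534
000013674224732233222211222210100000000045442211
000026557999753211222212222211000000000000000000
000123678887558621122212222241000000000000000000
001331145677763574211222222223000000000000000000
012100001323445221000155222212111000000000000000
001010000001111210000014322101322000000000000000
311010000000011210000001422245212100000000000002
442321100000002201110000122244121210000000000012
224522100000000211221000022222621111100000000022
897222000000000222211100013322211001100000002564
332222000000000222211000000111011000110101286357
242222100000000143210000000010110000002647854222
253222210000000024200000000010010000015564223322
103322221000100003200000000000100001034223322422
102564222000110001311000000001100001223245422532
102345322101011000331000000001100122232365652232
210002422200000100042000000001000253642542254222
221000242210000011125300000000022346353422224222
222000023221000001225532000000015544325223424222
222210001322200001123678841000000342434235452432
222222101122222100122556322000000225462220022433
222222221222221110112354743211001135521200002344
322222222222222210012242375422433244221100001454
522222222122222231012213236775577551011000000144
432222222222222222000123222346899640000000000035
452222222222222226620116888778898821200000000004
245222222222222255454243333442222222100000000001
026985322222224863246322333221100000100000000000
122222234222387337877835766621100000000000000000
532210000222232222343776211011000000000000000000
023233221222222210367252210010000000000000012000
001336852222222221100142210000000000000100221000
000012267422222222000124210000000000001102530000
000000124762223322100002111000000000012234622100
000000011247311112100000001000000000002366222100
000000000002400011000000000000200122253852222100
321110000000000010000000000000252237857565332202
222222100000000000012121000000269474797469988664
222222110000001001103023232224866955331005862663
563222100012222210110113222123348799974521245213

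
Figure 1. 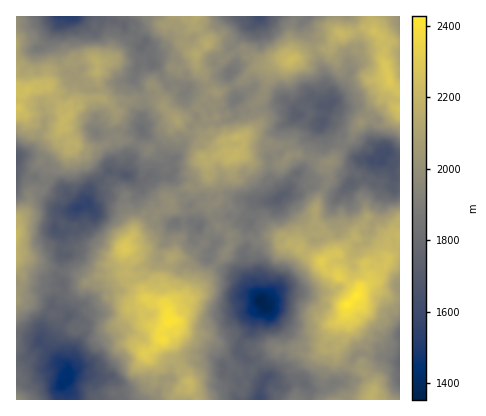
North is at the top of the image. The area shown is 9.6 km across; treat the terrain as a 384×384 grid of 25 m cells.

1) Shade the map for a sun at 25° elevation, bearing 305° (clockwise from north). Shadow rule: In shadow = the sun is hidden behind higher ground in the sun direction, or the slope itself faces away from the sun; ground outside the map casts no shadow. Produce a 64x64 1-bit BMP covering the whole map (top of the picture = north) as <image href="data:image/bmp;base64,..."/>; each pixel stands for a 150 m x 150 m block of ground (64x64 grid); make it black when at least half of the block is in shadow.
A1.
<image width="64" height="64" href="data:image/bmp;base64,Qk0+AgAAAAAAAD4AAAAoAAAAQAAAAEAAAAABAAEAAAAAAAACAAATCwAAEwsAAAIAAAAAAAAA////AAAAAAAEAAAAAQAAAAQAAACBAAAABgAAAYAAAAICAAABgAAAAgAAAADAAAAAAAAAAIAAAAAAAAAAAAAAAAAAAfgAAAEBAAAA/xAAAYEAAABfAAABgAAAAB8AAABxMAAAD0AAAPv4AAAP8AAAffgAAA/+AAA9uAAAB/8AADwYAAAD/wAAGAAAAAP/AAAYAAAAAP8AABAgAAAAfwAAAyAAAAB8AAAHIAAAAD4AAAMAAAAAH4AAA5AAAAA9gAAAAAAAABgAAAAAAAAACAAAADgAAAAMAAAAvAAAAAAAAAA+AAAAAAAAAH4AAAAAAAAAPgAAAAAAAAAcAAAgAAAAAA4AAAAAADAADsAAAAAAEAAOYAAAAAAQAAYgAAAAAAAAAzgAAAQABgADOAAAAAADAAA+AAAATgQAAA8AAAQGBwAADwAABAADgAADAAABAAPAADIAAAAAAfAAEAAAAQAAeAAQAAAAgAB8AAAAAABAAHAAOAAAADAAIAAwAAAAEAAAADgAAAAAAAAAEAAAAAAAAAAAAAAAIAAAAAAAADAwAAAAAAAAEDGAAAAAAAAAE+AAAAOAAAAD8AAAAaAAAAPgAAAAcAAwAIAAAABgARAAgAAAACABwAAAAOAAAADAAAAAgAAAAAAAAQAAAAAAAAAAAAAAAAAAAAAAAAAAAAAAAAAAAAAAAAAAAA=="/>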